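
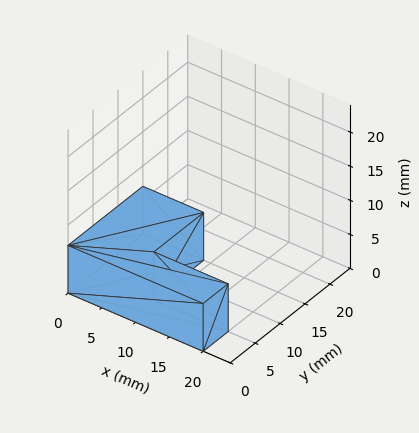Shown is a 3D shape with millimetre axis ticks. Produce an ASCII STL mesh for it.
Reading the render: the shape is an L-shaped prism: outer 20 × 15 mm, arm thicknesses ≈ 5 mm (horizontal) and 9 mm (vertical), extruded 7 mm in z (dimensions read to the nearest mm from the axis ticks). For the STL, each face is triangulated and given an outward normal.

solid part
  facet normal 0.0000 0.0000 -1.0000
    outer loop
      vertex 20.00 5.00 0.00
      vertex 20.00 0.00 0.00
      vertex 0.00 0.00 0.00
    endloop
  endfacet
  facet normal 0.0000 0.0000 -1.0000
    outer loop
      vertex 9.00 5.00 0.00
      vertex 20.00 5.00 0.00
      vertex 0.00 0.00 0.00
    endloop
  endfacet
  facet normal 0.0000 0.0000 -1.0000
    outer loop
      vertex 9.00 15.00 0.00
      vertex 9.00 5.00 0.00
      vertex 0.00 0.00 0.00
    endloop
  endfacet
  facet normal 0.0000 0.0000 -1.0000
    outer loop
      vertex 0.00 15.00 0.00
      vertex 9.00 15.00 0.00
      vertex 0.00 0.00 0.00
    endloop
  endfacet
  facet normal 0.0000 0.0000 1.0000
    outer loop
      vertex 0.00 0.00 7.00
      vertex 20.00 0.00 7.00
      vertex 20.00 5.00 7.00
    endloop
  endfacet
  facet normal 0.0000 0.0000 1.0000
    outer loop
      vertex 0.00 0.00 7.00
      vertex 20.00 5.00 7.00
      vertex 9.00 5.00 7.00
    endloop
  endfacet
  facet normal 0.0000 0.0000 1.0000
    outer loop
      vertex 0.00 0.00 7.00
      vertex 9.00 5.00 7.00
      vertex 9.00 15.00 7.00
    endloop
  endfacet
  facet normal 0.0000 0.0000 1.0000
    outer loop
      vertex 0.00 0.00 7.00
      vertex 9.00 15.00 7.00
      vertex 0.00 15.00 7.00
    endloop
  endfacet
  facet normal 0.0000 -1.0000 0.0000
    outer loop
      vertex 0.00 0.00 0.00
      vertex 20.00 0.00 0.00
      vertex 20.00 0.00 7.00
    endloop
  endfacet
  facet normal 0.0000 -1.0000 0.0000
    outer loop
      vertex 0.00 0.00 0.00
      vertex 20.00 0.00 7.00
      vertex 0.00 0.00 7.00
    endloop
  endfacet
  facet normal 1.0000 0.0000 0.0000
    outer loop
      vertex 20.00 0.00 0.00
      vertex 20.00 5.00 0.00
      vertex 20.00 5.00 7.00
    endloop
  endfacet
  facet normal 1.0000 0.0000 0.0000
    outer loop
      vertex 20.00 0.00 0.00
      vertex 20.00 5.00 7.00
      vertex 20.00 0.00 7.00
    endloop
  endfacet
  facet normal 0.0000 1.0000 0.0000
    outer loop
      vertex 20.00 5.00 0.00
      vertex 9.00 5.00 0.00
      vertex 9.00 5.00 7.00
    endloop
  endfacet
  facet normal 0.0000 1.0000 0.0000
    outer loop
      vertex 20.00 5.00 0.00
      vertex 9.00 5.00 7.00
      vertex 20.00 5.00 7.00
    endloop
  endfacet
  facet normal 1.0000 0.0000 0.0000
    outer loop
      vertex 9.00 5.00 0.00
      vertex 9.00 15.00 0.00
      vertex 9.00 15.00 7.00
    endloop
  endfacet
  facet normal 1.0000 0.0000 0.0000
    outer loop
      vertex 9.00 5.00 0.00
      vertex 9.00 15.00 7.00
      vertex 9.00 5.00 7.00
    endloop
  endfacet
  facet normal 0.0000 1.0000 0.0000
    outer loop
      vertex 9.00 15.00 0.00
      vertex 0.00 15.00 0.00
      vertex 0.00 15.00 7.00
    endloop
  endfacet
  facet normal 0.0000 1.0000 0.0000
    outer loop
      vertex 9.00 15.00 0.00
      vertex 0.00 15.00 7.00
      vertex 9.00 15.00 7.00
    endloop
  endfacet
  facet normal -1.0000 0.0000 0.0000
    outer loop
      vertex 0.00 15.00 0.00
      vertex 0.00 0.00 0.00
      vertex 0.00 0.00 7.00
    endloop
  endfacet
  facet normal -1.0000 0.0000 0.0000
    outer loop
      vertex 0.00 15.00 0.00
      vertex 0.00 0.00 7.00
      vertex 0.00 15.00 7.00
    endloop
  endfacet
endsolid part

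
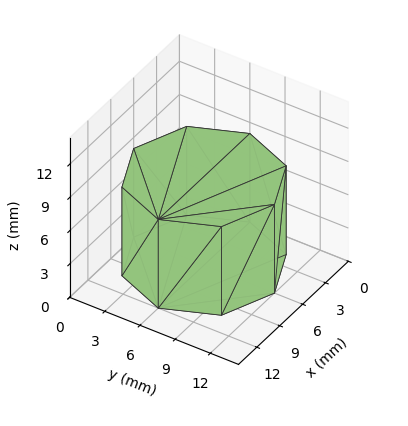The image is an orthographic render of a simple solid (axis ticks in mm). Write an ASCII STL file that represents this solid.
Reading the render: the shape is a regular 8-sided prism (a cylinder approximated with 8 flat sides), circumscribed radius ≈ 6 mm, height ≈ 8 mm (dimensions read to the nearest mm from the axis ticks). For the STL, each face is triangulated and given an outward normal.

solid part
  facet normal 0.0000 0.0000 -1.0000
    outer loop
      vertex 6.00 12.00 0.00
      vertex 10.24 10.24 0.00
      vertex 12.00 6.00 0.00
    endloop
  endfacet
  facet normal 0.0000 0.0000 -1.0000
    outer loop
      vertex 1.76 10.24 0.00
      vertex 6.00 12.00 0.00
      vertex 12.00 6.00 0.00
    endloop
  endfacet
  facet normal 0.0000 0.0000 -1.0000
    outer loop
      vertex 0.00 6.00 0.00
      vertex 1.76 10.24 0.00
      vertex 12.00 6.00 0.00
    endloop
  endfacet
  facet normal 0.0000 0.0000 -1.0000
    outer loop
      vertex 1.76 1.76 0.00
      vertex 0.00 6.00 0.00
      vertex 12.00 6.00 0.00
    endloop
  endfacet
  facet normal 0.0000 0.0000 -1.0000
    outer loop
      vertex 6.00 0.00 0.00
      vertex 1.76 1.76 0.00
      vertex 12.00 6.00 0.00
    endloop
  endfacet
  facet normal 0.0000 0.0000 -1.0000
    outer loop
      vertex 10.24 1.76 0.00
      vertex 6.00 0.00 0.00
      vertex 12.00 6.00 0.00
    endloop
  endfacet
  facet normal 0.0000 0.0000 1.0000
    outer loop
      vertex 12.00 6.00 8.00
      vertex 10.24 10.24 8.00
      vertex 6.00 12.00 8.00
    endloop
  endfacet
  facet normal 0.0000 0.0000 1.0000
    outer loop
      vertex 12.00 6.00 8.00
      vertex 6.00 12.00 8.00
      vertex 1.76 10.24 8.00
    endloop
  endfacet
  facet normal 0.0000 0.0000 1.0000
    outer loop
      vertex 12.00 6.00 8.00
      vertex 1.76 10.24 8.00
      vertex 0.00 6.00 8.00
    endloop
  endfacet
  facet normal 0.0000 0.0000 1.0000
    outer loop
      vertex 12.00 6.00 8.00
      vertex 0.00 6.00 8.00
      vertex 1.76 1.76 8.00
    endloop
  endfacet
  facet normal 0.0000 0.0000 1.0000
    outer loop
      vertex 12.00 6.00 8.00
      vertex 1.76 1.76 8.00
      vertex 6.00 0.00 8.00
    endloop
  endfacet
  facet normal 0.0000 0.0000 1.0000
    outer loop
      vertex 12.00 6.00 8.00
      vertex 6.00 0.00 8.00
      vertex 10.24 1.76 8.00
    endloop
  endfacet
  facet normal 0.9236 0.3834 0.0000
    outer loop
      vertex 12.00 6.00 0.00
      vertex 10.24 10.24 0.00
      vertex 10.24 10.24 8.00
    endloop
  endfacet
  facet normal 0.9236 0.3834 0.0000
    outer loop
      vertex 12.00 6.00 0.00
      vertex 10.24 10.24 8.00
      vertex 12.00 6.00 8.00
    endloop
  endfacet
  facet normal 0.3834 0.9236 0.0000
    outer loop
      vertex 10.24 10.24 0.00
      vertex 6.00 12.00 0.00
      vertex 6.00 12.00 8.00
    endloop
  endfacet
  facet normal 0.3834 0.9236 0.0000
    outer loop
      vertex 10.24 10.24 0.00
      vertex 6.00 12.00 8.00
      vertex 10.24 10.24 8.00
    endloop
  endfacet
  facet normal -0.3834 0.9236 0.0000
    outer loop
      vertex 6.00 12.00 0.00
      vertex 1.76 10.24 0.00
      vertex 1.76 10.24 8.00
    endloop
  endfacet
  facet normal -0.3834 0.9236 0.0000
    outer loop
      vertex 6.00 12.00 0.00
      vertex 1.76 10.24 8.00
      vertex 6.00 12.00 8.00
    endloop
  endfacet
  facet normal -0.9236 0.3834 0.0000
    outer loop
      vertex 1.76 10.24 0.00
      vertex 0.00 6.00 0.00
      vertex 0.00 6.00 8.00
    endloop
  endfacet
  facet normal -0.9236 0.3834 0.0000
    outer loop
      vertex 1.76 10.24 0.00
      vertex 0.00 6.00 8.00
      vertex 1.76 10.24 8.00
    endloop
  endfacet
  facet normal -0.9236 -0.3834 0.0000
    outer loop
      vertex 0.00 6.00 0.00
      vertex 1.76 1.76 0.00
      vertex 1.76 1.76 8.00
    endloop
  endfacet
  facet normal -0.9236 -0.3834 0.0000
    outer loop
      vertex 0.00 6.00 0.00
      vertex 1.76 1.76 8.00
      vertex 0.00 6.00 8.00
    endloop
  endfacet
  facet normal -0.3834 -0.9236 0.0000
    outer loop
      vertex 1.76 1.76 0.00
      vertex 6.00 0.00 0.00
      vertex 6.00 0.00 8.00
    endloop
  endfacet
  facet normal -0.3834 -0.9236 0.0000
    outer loop
      vertex 1.76 1.76 0.00
      vertex 6.00 0.00 8.00
      vertex 1.76 1.76 8.00
    endloop
  endfacet
  facet normal 0.3834 -0.9236 0.0000
    outer loop
      vertex 6.00 0.00 0.00
      vertex 10.24 1.76 0.00
      vertex 10.24 1.76 8.00
    endloop
  endfacet
  facet normal 0.3834 -0.9236 0.0000
    outer loop
      vertex 6.00 0.00 0.00
      vertex 10.24 1.76 8.00
      vertex 6.00 0.00 8.00
    endloop
  endfacet
  facet normal 0.9236 -0.3834 0.0000
    outer loop
      vertex 10.24 1.76 0.00
      vertex 12.00 6.00 0.00
      vertex 12.00 6.00 8.00
    endloop
  endfacet
  facet normal 0.9236 -0.3834 0.0000
    outer loop
      vertex 10.24 1.76 0.00
      vertex 12.00 6.00 8.00
      vertex 10.24 1.76 8.00
    endloop
  endfacet
endsolid part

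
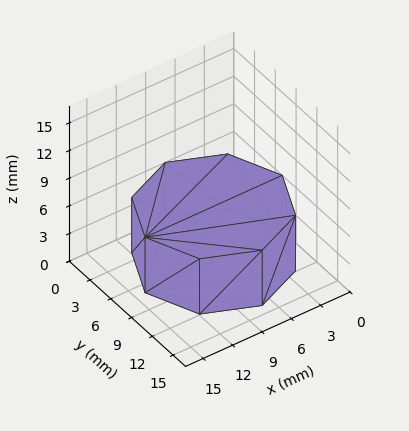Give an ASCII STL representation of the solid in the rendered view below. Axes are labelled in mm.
Reading the render: the shape is a regular 8-sided prism (a cylinder approximated with 8 flat sides), circumscribed radius ≈ 7 mm, height ≈ 6 mm (dimensions read to the nearest mm from the axis ticks). For the STL, each face is triangulated and given an outward normal.

solid part
  facet normal 0.0000 0.0000 -1.0000
    outer loop
      vertex 7.0 14.0 0.0
      vertex 11.9 11.9 0.0
      vertex 14.0 7.0 0.0
    endloop
  endfacet
  facet normal 0.0000 0.0000 -1.0000
    outer loop
      vertex 2.1 11.9 0.0
      vertex 7.0 14.0 0.0
      vertex 14.0 7.0 0.0
    endloop
  endfacet
  facet normal 0.0000 0.0000 -1.0000
    outer loop
      vertex 0.0 7.0 0.0
      vertex 2.1 11.9 0.0
      vertex 14.0 7.0 0.0
    endloop
  endfacet
  facet normal 0.0000 0.0000 -1.0000
    outer loop
      vertex 2.1 2.1 0.0
      vertex 0.0 7.0 0.0
      vertex 14.0 7.0 0.0
    endloop
  endfacet
  facet normal 0.0000 0.0000 -1.0000
    outer loop
      vertex 7.0 0.0 0.0
      vertex 2.1 2.1 0.0
      vertex 14.0 7.0 0.0
    endloop
  endfacet
  facet normal 0.0000 0.0000 -1.0000
    outer loop
      vertex 11.9 2.1 0.0
      vertex 7.0 0.0 0.0
      vertex 14.0 7.0 0.0
    endloop
  endfacet
  facet normal 0.0000 0.0000 1.0000
    outer loop
      vertex 14.0 7.0 6.0
      vertex 11.9 11.9 6.0
      vertex 7.0 14.0 6.0
    endloop
  endfacet
  facet normal 0.0000 0.0000 1.0000
    outer loop
      vertex 14.0 7.0 6.0
      vertex 7.0 14.0 6.0
      vertex 2.1 11.9 6.0
    endloop
  endfacet
  facet normal 0.0000 0.0000 1.0000
    outer loop
      vertex 14.0 7.0 6.0
      vertex 2.1 11.9 6.0
      vertex 0.0 7.0 6.0
    endloop
  endfacet
  facet normal 0.0000 0.0000 1.0000
    outer loop
      vertex 14.0 7.0 6.0
      vertex 0.0 7.0 6.0
      vertex 2.1 2.1 6.0
    endloop
  endfacet
  facet normal 0.0000 0.0000 1.0000
    outer loop
      vertex 14.0 7.0 6.0
      vertex 2.1 2.1 6.0
      vertex 7.0 0.0 6.0
    endloop
  endfacet
  facet normal 0.0000 0.0000 1.0000
    outer loop
      vertex 14.0 7.0 6.0
      vertex 7.0 0.0 6.0
      vertex 11.9 2.1 6.0
    endloop
  endfacet
  facet normal 0.9191 0.3939 0.0000
    outer loop
      vertex 14.0 7.0 0.0
      vertex 11.9 11.9 0.0
      vertex 11.9 11.9 6.0
    endloop
  endfacet
  facet normal 0.9191 0.3939 0.0000
    outer loop
      vertex 14.0 7.0 0.0
      vertex 11.9 11.9 6.0
      vertex 14.0 7.0 6.0
    endloop
  endfacet
  facet normal 0.3939 0.9191 0.0000
    outer loop
      vertex 11.9 11.9 0.0
      vertex 7.0 14.0 0.0
      vertex 7.0 14.0 6.0
    endloop
  endfacet
  facet normal 0.3939 0.9191 0.0000
    outer loop
      vertex 11.9 11.9 0.0
      vertex 7.0 14.0 6.0
      vertex 11.9 11.9 6.0
    endloop
  endfacet
  facet normal -0.3939 0.9191 0.0000
    outer loop
      vertex 7.0 14.0 0.0
      vertex 2.1 11.9 0.0
      vertex 2.1 11.9 6.0
    endloop
  endfacet
  facet normal -0.3939 0.9191 0.0000
    outer loop
      vertex 7.0 14.0 0.0
      vertex 2.1 11.9 6.0
      vertex 7.0 14.0 6.0
    endloop
  endfacet
  facet normal -0.9191 0.3939 0.0000
    outer loop
      vertex 2.1 11.9 0.0
      vertex 0.0 7.0 0.0
      vertex 0.0 7.0 6.0
    endloop
  endfacet
  facet normal -0.9191 0.3939 0.0000
    outer loop
      vertex 2.1 11.9 0.0
      vertex 0.0 7.0 6.0
      vertex 2.1 11.9 6.0
    endloop
  endfacet
  facet normal -0.9191 -0.3939 0.0000
    outer loop
      vertex 0.0 7.0 0.0
      vertex 2.1 2.1 0.0
      vertex 2.1 2.1 6.0
    endloop
  endfacet
  facet normal -0.9191 -0.3939 0.0000
    outer loop
      vertex 0.0 7.0 0.0
      vertex 2.1 2.1 6.0
      vertex 0.0 7.0 6.0
    endloop
  endfacet
  facet normal -0.3939 -0.9191 0.0000
    outer loop
      vertex 2.1 2.1 0.0
      vertex 7.0 0.0 0.0
      vertex 7.0 0.0 6.0
    endloop
  endfacet
  facet normal -0.3939 -0.9191 0.0000
    outer loop
      vertex 2.1 2.1 0.0
      vertex 7.0 0.0 6.0
      vertex 2.1 2.1 6.0
    endloop
  endfacet
  facet normal 0.3939 -0.9191 0.0000
    outer loop
      vertex 7.0 0.0 0.0
      vertex 11.9 2.1 0.0
      vertex 11.9 2.1 6.0
    endloop
  endfacet
  facet normal 0.3939 -0.9191 0.0000
    outer loop
      vertex 7.0 0.0 0.0
      vertex 11.9 2.1 6.0
      vertex 7.0 0.0 6.0
    endloop
  endfacet
  facet normal 0.9191 -0.3939 0.0000
    outer loop
      vertex 11.9 2.1 0.0
      vertex 14.0 7.0 0.0
      vertex 14.0 7.0 6.0
    endloop
  endfacet
  facet normal 0.9191 -0.3939 0.0000
    outer loop
      vertex 11.9 2.1 0.0
      vertex 14.0 7.0 6.0
      vertex 11.9 2.1 6.0
    endloop
  endfacet
endsolid part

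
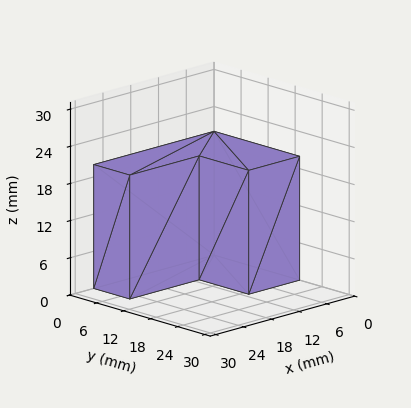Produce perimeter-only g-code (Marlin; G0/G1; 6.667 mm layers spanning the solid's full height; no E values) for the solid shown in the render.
Reading the render: the shape is an L-shaped prism: outer 26 × 19 mm, arm thicknesses ≈ 8 mm (horizontal) and 11 mm (vertical), extruded 20 mm in z (dimensions read to the nearest mm from the axis ticks). For the g-code, the solid's height is divided into equal slices at the stated Δz and each level perimeter traced with G1 moves after a G0 lift.

; perimeter-only toolpath
G21 ; units = mm
G90 ; absolute positioning
G28 ; home
; layer 1
G0 Z6.667
G0 X0.000 Y0.000
G1 X26.000 Y0.000
G1 X26.000 Y8.000
G1 X11.000 Y8.000
G1 X11.000 Y19.000
G1 X0.000 Y19.000
G1 X0.000 Y0.000
; layer 2
G0 Z13.333
G0 X0.000 Y0.000
G1 X26.000 Y0.000
G1 X26.000 Y8.000
G1 X11.000 Y8.000
G1 X11.000 Y19.000
G1 X0.000 Y19.000
G1 X0.000 Y0.000
; layer 3
G0 Z20.000
G0 X0.000 Y0.000
G1 X26.000 Y0.000
G1 X26.000 Y8.000
G1 X11.000 Y8.000
G1 X11.000 Y19.000
G1 X0.000 Y19.000
G1 X0.000 Y0.000
M2 ; end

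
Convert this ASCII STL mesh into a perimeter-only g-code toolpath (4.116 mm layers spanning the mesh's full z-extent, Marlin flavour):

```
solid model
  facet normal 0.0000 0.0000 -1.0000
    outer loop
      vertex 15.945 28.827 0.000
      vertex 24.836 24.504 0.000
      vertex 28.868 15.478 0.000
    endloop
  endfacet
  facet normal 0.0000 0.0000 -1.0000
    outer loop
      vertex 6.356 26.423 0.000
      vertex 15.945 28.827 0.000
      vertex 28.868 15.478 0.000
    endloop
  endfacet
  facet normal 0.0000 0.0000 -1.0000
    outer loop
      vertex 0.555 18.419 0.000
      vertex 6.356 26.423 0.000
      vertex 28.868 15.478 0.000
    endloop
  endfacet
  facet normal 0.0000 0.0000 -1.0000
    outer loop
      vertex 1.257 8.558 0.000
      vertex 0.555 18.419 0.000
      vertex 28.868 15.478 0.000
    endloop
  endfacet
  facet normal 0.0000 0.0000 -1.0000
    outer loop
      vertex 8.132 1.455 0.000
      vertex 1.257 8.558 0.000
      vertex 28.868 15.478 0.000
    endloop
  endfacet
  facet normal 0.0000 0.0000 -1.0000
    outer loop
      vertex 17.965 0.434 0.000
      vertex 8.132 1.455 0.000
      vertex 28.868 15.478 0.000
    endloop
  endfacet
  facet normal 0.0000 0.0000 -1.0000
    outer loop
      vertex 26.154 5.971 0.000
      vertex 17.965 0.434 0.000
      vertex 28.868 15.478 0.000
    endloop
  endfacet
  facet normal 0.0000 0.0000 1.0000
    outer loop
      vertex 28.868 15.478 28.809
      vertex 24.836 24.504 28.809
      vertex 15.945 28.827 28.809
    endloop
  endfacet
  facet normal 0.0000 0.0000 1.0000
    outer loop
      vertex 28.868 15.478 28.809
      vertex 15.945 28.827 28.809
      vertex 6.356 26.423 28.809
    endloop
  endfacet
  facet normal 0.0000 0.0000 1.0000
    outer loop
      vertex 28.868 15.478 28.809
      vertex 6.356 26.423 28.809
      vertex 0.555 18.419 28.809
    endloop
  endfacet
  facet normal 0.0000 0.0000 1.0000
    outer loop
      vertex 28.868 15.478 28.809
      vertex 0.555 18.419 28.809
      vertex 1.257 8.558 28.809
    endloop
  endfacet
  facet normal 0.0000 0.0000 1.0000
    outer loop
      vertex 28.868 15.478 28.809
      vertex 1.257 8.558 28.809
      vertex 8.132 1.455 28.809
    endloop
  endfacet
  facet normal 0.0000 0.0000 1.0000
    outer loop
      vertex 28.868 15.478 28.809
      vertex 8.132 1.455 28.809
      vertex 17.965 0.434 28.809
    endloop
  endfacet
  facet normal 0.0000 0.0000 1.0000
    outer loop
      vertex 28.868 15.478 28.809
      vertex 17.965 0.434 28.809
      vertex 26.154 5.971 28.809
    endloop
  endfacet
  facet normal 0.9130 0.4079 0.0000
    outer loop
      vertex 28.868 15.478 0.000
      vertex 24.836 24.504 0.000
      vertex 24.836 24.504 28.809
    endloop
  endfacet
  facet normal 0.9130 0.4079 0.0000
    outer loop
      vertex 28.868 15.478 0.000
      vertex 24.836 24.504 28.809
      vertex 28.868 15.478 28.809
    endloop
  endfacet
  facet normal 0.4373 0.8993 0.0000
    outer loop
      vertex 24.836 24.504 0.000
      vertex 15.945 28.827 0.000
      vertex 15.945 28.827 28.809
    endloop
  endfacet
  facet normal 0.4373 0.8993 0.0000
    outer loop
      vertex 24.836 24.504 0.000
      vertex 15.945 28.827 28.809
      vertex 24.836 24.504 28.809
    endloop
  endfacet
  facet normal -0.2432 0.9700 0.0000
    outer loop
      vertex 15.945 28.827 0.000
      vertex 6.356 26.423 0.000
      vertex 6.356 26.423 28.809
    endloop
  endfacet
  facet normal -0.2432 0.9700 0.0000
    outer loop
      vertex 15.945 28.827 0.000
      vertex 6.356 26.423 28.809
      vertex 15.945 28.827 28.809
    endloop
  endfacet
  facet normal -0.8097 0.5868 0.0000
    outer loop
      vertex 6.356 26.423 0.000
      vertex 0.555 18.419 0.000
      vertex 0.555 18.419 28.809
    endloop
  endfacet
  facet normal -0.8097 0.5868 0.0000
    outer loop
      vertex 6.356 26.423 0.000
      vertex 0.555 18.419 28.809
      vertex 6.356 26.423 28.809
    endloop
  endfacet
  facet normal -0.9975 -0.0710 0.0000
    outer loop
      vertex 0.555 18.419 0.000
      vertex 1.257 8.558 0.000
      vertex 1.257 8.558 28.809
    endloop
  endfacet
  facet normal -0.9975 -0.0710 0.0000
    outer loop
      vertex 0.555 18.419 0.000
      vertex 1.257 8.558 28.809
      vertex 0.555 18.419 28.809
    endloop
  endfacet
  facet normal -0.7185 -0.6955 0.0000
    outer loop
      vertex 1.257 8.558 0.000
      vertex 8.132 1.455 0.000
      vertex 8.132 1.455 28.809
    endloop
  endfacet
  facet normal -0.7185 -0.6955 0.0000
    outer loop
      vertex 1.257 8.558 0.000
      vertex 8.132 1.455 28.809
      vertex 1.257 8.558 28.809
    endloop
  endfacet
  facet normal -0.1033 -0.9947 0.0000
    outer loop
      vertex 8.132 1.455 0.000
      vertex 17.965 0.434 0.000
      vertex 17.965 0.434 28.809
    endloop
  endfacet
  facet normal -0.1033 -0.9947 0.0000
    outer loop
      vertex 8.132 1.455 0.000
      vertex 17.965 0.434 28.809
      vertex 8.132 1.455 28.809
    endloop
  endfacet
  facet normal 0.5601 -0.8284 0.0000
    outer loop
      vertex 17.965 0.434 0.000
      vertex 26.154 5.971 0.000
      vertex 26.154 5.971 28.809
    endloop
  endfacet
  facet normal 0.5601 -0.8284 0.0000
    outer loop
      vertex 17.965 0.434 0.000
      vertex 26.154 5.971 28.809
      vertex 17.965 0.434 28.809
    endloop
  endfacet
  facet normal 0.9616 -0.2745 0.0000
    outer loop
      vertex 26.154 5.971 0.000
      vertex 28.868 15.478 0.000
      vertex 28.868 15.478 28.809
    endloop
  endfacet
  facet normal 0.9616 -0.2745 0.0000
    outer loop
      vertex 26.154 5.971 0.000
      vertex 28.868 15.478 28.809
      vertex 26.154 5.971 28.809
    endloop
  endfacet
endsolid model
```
; perimeter-only toolpath
G21 ; units = mm
G90 ; absolute positioning
G28 ; home
; layer 1
G0 Z4.116
G0 X28.868 Y15.478
G1 X24.836 Y24.504
G1 X15.945 Y28.827
G1 X6.356 Y26.423
G1 X0.555 Y18.419
G1 X1.257 Y8.558
G1 X8.132 Y1.455
G1 X17.965 Y0.434
G1 X26.154 Y5.971
G1 X28.868 Y15.478
; layer 2
G0 Z8.231
G0 X28.868 Y15.478
G1 X24.836 Y24.504
G1 X15.945 Y28.827
G1 X6.356 Y26.423
G1 X0.555 Y18.419
G1 X1.257 Y8.558
G1 X8.132 Y1.455
G1 X17.965 Y0.434
G1 X26.154 Y5.971
G1 X28.868 Y15.478
; layer 3
G0 Z12.347
G0 X28.868 Y15.478
G1 X24.836 Y24.504
G1 X15.945 Y28.827
G1 X6.356 Y26.423
G1 X0.555 Y18.419
G1 X1.257 Y8.558
G1 X8.132 Y1.455
G1 X17.965 Y0.434
G1 X26.154 Y5.971
G1 X28.868 Y15.478
; layer 4
G0 Z16.462
G0 X28.868 Y15.478
G1 X24.836 Y24.504
G1 X15.945 Y28.827
G1 X6.356 Y26.423
G1 X0.555 Y18.419
G1 X1.257 Y8.558
G1 X8.132 Y1.455
G1 X17.965 Y0.434
G1 X26.154 Y5.971
G1 X28.868 Y15.478
; layer 5
G0 Z20.578
G0 X28.868 Y15.478
G1 X24.836 Y24.504
G1 X15.945 Y28.827
G1 X6.356 Y26.423
G1 X0.555 Y18.419
G1 X1.257 Y8.558
G1 X8.132 Y1.455
G1 X17.965 Y0.434
G1 X26.154 Y5.971
G1 X28.868 Y15.478
; layer 6
G0 Z24.693
G0 X28.868 Y15.478
G1 X24.836 Y24.504
G1 X15.945 Y28.827
G1 X6.356 Y26.423
G1 X0.555 Y18.419
G1 X1.257 Y8.558
G1 X8.132 Y1.455
G1 X17.965 Y0.434
G1 X26.154 Y5.971
G1 X28.868 Y15.478
; layer 7
G0 Z28.809
G0 X28.868 Y15.478
G1 X24.836 Y24.504
G1 X15.945 Y28.827
G1 X6.356 Y26.423
G1 X0.555 Y18.419
G1 X1.257 Y8.558
G1 X8.132 Y1.455
G1 X17.965 Y0.434
G1 X26.154 Y5.971
G1 X28.868 Y15.478
M2 ; end

The solid is a regular 9-sided prism (a cylinder approximated with 9 flat sides), circumscribed radius ≈ 14.5 mm, height ≈ 28.8 mm. Slicing at Δz = 4.116 mm — 7 equal slices spanning the solid's height, so layer i sits at z = i·h/7 — gives 7 non-empty perimeters. Each is a 9-segment closed polygon; G0 lifts to the layer z and rapids to the start vertex, then G1 traces the edges.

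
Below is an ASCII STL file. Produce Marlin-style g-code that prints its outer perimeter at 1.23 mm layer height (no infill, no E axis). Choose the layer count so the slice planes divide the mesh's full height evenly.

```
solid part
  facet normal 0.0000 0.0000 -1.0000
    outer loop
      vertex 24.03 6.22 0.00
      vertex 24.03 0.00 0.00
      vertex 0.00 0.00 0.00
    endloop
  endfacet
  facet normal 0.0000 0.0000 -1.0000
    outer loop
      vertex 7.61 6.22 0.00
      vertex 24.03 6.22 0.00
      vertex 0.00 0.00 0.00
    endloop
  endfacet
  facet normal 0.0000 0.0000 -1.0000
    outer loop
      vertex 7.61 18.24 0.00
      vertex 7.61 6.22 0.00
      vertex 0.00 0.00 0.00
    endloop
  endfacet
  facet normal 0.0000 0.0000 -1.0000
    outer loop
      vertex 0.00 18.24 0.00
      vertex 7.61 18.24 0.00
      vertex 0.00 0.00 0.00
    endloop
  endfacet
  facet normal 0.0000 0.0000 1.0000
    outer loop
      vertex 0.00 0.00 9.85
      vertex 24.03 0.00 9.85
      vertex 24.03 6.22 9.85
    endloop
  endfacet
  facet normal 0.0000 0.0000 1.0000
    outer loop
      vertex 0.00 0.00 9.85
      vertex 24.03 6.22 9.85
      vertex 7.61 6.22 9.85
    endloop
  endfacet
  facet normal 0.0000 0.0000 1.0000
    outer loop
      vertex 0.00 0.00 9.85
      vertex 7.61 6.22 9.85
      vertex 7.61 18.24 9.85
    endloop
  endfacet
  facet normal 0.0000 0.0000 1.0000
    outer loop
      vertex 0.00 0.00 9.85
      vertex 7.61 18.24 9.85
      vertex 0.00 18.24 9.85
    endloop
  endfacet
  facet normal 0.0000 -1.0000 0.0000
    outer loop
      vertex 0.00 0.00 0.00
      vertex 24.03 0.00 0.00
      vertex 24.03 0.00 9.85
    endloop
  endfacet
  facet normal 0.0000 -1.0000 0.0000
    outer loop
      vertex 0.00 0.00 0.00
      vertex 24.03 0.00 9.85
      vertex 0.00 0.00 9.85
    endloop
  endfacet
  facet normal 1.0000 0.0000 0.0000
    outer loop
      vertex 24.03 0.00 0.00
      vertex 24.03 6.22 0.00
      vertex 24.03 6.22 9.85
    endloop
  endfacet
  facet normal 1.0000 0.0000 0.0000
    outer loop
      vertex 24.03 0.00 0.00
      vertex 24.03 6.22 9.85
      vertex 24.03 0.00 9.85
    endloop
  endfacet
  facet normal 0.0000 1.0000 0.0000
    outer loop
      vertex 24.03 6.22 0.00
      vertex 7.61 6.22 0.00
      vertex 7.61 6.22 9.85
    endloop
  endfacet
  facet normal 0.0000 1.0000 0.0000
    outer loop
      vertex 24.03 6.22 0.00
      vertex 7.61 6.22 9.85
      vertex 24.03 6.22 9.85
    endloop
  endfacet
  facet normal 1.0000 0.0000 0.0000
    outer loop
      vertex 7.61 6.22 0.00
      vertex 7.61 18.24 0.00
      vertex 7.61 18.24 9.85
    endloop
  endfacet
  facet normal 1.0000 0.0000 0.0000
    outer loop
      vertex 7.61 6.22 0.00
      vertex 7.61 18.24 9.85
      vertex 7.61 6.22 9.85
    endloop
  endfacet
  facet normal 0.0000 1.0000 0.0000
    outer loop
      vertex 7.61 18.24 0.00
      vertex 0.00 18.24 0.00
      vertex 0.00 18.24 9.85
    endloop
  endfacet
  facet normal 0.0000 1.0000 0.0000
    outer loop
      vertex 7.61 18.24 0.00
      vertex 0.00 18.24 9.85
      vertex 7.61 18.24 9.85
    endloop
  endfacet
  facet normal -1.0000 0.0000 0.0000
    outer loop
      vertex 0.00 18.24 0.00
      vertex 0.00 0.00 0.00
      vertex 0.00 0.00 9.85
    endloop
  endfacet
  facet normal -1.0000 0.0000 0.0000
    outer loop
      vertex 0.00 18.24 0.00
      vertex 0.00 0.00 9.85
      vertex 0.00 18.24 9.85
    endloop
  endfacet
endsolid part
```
; perimeter-only toolpath
G21 ; units = mm
G90 ; absolute positioning
G28 ; home
; layer 1
G0 Z1.23
G0 X0.00 Y0.00
G1 X24.03 Y0.00
G1 X24.03 Y6.22
G1 X7.61 Y6.22
G1 X7.61 Y18.24
G1 X0.00 Y18.24
G1 X0.00 Y0.00
; layer 2
G0 Z2.46
G0 X0.00 Y0.00
G1 X24.03 Y0.00
G1 X24.03 Y6.22
G1 X7.61 Y6.22
G1 X7.61 Y18.24
G1 X0.00 Y18.24
G1 X0.00 Y0.00
; layer 3
G0 Z3.69
G0 X0.00 Y0.00
G1 X24.03 Y0.00
G1 X24.03 Y6.22
G1 X7.61 Y6.22
G1 X7.61 Y18.24
G1 X0.00 Y18.24
G1 X0.00 Y0.00
; layer 4
G0 Z4.92
G0 X0.00 Y0.00
G1 X24.03 Y0.00
G1 X24.03 Y6.22
G1 X7.61 Y6.22
G1 X7.61 Y18.24
G1 X0.00 Y18.24
G1 X0.00 Y0.00
; layer 5
G0 Z6.16
G0 X0.00 Y0.00
G1 X24.03 Y0.00
G1 X24.03 Y6.22
G1 X7.61 Y6.22
G1 X7.61 Y18.24
G1 X0.00 Y18.24
G1 X0.00 Y0.00
; layer 6
G0 Z7.39
G0 X0.00 Y0.00
G1 X24.03 Y0.00
G1 X24.03 Y6.22
G1 X7.61 Y6.22
G1 X7.61 Y18.24
G1 X0.00 Y18.24
G1 X0.00 Y0.00
; layer 7
G0 Z8.62
G0 X0.00 Y0.00
G1 X24.03 Y0.00
G1 X24.03 Y6.22
G1 X7.61 Y6.22
G1 X7.61 Y18.24
G1 X0.00 Y18.24
G1 X0.00 Y0.00
; layer 8
G0 Z9.85
G0 X0.00 Y0.00
G1 X24.03 Y0.00
G1 X24.03 Y6.22
G1 X7.61 Y6.22
G1 X7.61 Y18.24
G1 X0.00 Y18.24
G1 X0.00 Y0.00
M2 ; end

The solid is an L-shaped prism: outer 24 × 18.2 mm, arm thicknesses ≈ 6.22 mm (horizontal) and 7.61 mm (vertical), extruded 9.85 mm in z. Slicing at Δz = 1.23 mm — 8 equal slices spanning the solid's height, so layer i sits at z = i·h/8 — gives 8 non-empty perimeters. Each is a 6-segment closed polygon; G0 lifts to the layer z and rapids to the start vertex, then G1 traces the edges.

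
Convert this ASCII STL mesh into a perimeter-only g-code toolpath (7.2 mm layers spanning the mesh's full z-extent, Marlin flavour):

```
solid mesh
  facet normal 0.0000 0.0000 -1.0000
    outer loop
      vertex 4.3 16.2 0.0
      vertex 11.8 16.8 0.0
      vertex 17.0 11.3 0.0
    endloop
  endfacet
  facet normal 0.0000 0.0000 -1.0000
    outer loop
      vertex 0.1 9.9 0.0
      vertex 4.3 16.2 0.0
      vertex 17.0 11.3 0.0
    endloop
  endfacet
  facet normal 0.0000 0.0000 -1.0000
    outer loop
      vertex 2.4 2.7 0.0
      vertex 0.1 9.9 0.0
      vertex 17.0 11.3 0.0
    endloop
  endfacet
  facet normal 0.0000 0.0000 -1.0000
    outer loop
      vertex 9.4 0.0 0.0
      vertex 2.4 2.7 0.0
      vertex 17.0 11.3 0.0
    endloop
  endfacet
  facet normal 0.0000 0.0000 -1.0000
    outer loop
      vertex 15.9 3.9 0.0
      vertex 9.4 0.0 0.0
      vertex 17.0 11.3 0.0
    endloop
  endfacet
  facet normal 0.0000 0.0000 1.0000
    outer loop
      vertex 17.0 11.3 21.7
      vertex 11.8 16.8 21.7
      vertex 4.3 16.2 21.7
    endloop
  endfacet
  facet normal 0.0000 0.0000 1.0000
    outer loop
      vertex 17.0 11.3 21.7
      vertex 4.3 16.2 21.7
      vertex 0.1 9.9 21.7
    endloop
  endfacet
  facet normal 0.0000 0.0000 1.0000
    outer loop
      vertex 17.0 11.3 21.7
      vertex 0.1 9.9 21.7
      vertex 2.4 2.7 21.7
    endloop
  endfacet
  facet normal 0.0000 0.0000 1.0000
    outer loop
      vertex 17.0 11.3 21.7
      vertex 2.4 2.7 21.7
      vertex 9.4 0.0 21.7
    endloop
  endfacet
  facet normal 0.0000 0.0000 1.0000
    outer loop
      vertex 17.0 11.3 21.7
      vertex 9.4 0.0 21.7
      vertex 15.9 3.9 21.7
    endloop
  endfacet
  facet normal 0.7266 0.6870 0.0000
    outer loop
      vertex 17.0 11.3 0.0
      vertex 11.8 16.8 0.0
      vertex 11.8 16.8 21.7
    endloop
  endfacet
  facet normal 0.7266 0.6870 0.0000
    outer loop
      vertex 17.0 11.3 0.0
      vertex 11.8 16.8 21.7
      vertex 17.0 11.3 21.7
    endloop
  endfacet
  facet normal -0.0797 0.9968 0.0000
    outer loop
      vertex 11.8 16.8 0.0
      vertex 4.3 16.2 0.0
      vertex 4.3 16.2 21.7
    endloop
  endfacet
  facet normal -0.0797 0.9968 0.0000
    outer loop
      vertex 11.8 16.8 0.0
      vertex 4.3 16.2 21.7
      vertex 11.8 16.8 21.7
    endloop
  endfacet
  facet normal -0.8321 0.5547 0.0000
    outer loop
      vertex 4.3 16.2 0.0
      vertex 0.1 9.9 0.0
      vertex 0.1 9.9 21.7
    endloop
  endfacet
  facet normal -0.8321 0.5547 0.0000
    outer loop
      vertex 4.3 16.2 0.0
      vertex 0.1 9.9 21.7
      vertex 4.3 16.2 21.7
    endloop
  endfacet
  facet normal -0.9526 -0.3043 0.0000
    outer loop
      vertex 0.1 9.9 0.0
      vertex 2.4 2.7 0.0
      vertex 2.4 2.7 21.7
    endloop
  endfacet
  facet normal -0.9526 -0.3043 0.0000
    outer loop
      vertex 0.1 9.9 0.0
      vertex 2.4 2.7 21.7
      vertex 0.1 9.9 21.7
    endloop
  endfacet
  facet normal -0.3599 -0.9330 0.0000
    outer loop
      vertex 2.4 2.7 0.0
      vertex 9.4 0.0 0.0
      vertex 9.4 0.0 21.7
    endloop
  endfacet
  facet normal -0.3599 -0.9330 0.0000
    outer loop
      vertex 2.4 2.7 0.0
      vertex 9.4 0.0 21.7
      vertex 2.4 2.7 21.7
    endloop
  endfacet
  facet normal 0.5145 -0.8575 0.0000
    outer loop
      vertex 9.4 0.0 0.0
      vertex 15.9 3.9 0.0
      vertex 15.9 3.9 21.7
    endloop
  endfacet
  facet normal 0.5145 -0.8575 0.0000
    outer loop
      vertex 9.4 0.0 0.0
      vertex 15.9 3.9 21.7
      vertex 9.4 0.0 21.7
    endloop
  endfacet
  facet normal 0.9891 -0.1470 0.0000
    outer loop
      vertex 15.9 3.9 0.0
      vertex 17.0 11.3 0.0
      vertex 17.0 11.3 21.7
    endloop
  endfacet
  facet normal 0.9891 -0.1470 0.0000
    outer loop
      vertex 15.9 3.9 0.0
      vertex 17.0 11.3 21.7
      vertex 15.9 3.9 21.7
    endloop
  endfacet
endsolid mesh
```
; perimeter-only toolpath
G21 ; units = mm
G90 ; absolute positioning
G28 ; home
; layer 1
G0 Z7.2
G0 X17.0 Y11.3
G1 X11.8 Y16.8
G1 X4.3 Y16.2
G1 X0.1 Y9.9
G1 X2.4 Y2.7
G1 X9.4 Y0.0
G1 X15.9 Y3.9
G1 X17.0 Y11.3
; layer 2
G0 Z14.5
G0 X17.0 Y11.3
G1 X11.8 Y16.8
G1 X4.3 Y16.2
G1 X0.1 Y9.9
G1 X2.4 Y2.7
G1 X9.4 Y0.0
G1 X15.9 Y3.9
G1 X17.0 Y11.3
; layer 3
G0 Z21.7
G0 X17.0 Y11.3
G1 X11.8 Y16.8
G1 X4.3 Y16.2
G1 X0.1 Y9.9
G1 X2.4 Y2.7
G1 X9.4 Y0.0
G1 X15.9 Y3.9
G1 X17.0 Y11.3
M2 ; end

The solid is a regular 7-sided prism (a cylinder approximated with 7 flat sides), circumscribed radius ≈ 8.7 mm, height ≈ 21.7 mm. Slicing at Δz = 7.2 mm — 3 equal slices spanning the solid's height, so layer i sits at z = i·h/3 — gives 3 non-empty perimeters. Each is a 7-segment closed polygon; G0 lifts to the layer z and rapids to the start vertex, then G1 traces the edges.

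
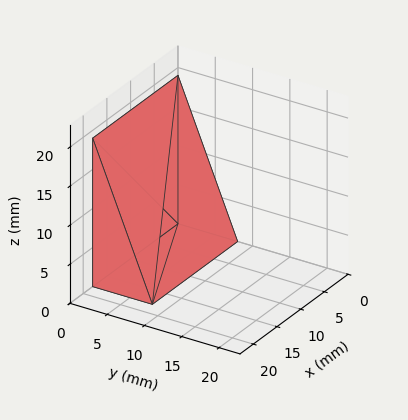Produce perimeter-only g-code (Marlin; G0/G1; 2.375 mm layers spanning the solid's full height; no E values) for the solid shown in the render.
Reading the render: the shape is a wedge (ramp): 18 × 8 mm base, rising to 19 mm along the y=0 edge and sloping linearly to z=0 at y=8 (dimensions read to the nearest mm from the axis ticks). For the g-code, the solid's height is divided into equal slices at the stated Δz and each level perimeter traced with G1 moves after a G0 lift.

; perimeter-only toolpath
G21 ; units = mm
G90 ; absolute positioning
G28 ; home
; layer 1
G0 Z2.375
G0 X0.000 Y0.000
G1 X18.000 Y0.000
G1 X18.000 Y7.000
G1 X0.000 Y7.000
G1 X0.000 Y0.000
; layer 2
G0 Z4.750
G0 X0.000 Y0.000
G1 X18.000 Y0.000
G1 X18.000 Y6.000
G1 X0.000 Y6.000
G1 X0.000 Y0.000
; layer 3
G0 Z7.125
G0 X0.000 Y0.000
G1 X18.000 Y0.000
G1 X18.000 Y5.000
G1 X0.000 Y5.000
G1 X0.000 Y0.000
; layer 4
G0 Z9.500
G0 X0.000 Y0.000
G1 X18.000 Y0.000
G1 X18.000 Y4.000
G1 X0.000 Y4.000
G1 X0.000 Y0.000
; layer 5
G0 Z11.875
G0 X0.000 Y0.000
G1 X18.000 Y0.000
G1 X18.000 Y3.000
G1 X0.000 Y3.000
G1 X0.000 Y0.000
; layer 6
G0 Z14.250
G0 X0.000 Y0.000
G1 X18.000 Y0.000
G1 X18.000 Y2.000
G1 X0.000 Y2.000
G1 X0.000 Y0.000
; layer 7
G0 Z16.625
G0 X0.000 Y0.000
G1 X18.000 Y0.000
G1 X18.000 Y1.000
G1 X0.000 Y1.000
G1 X0.000 Y0.000
M2 ; end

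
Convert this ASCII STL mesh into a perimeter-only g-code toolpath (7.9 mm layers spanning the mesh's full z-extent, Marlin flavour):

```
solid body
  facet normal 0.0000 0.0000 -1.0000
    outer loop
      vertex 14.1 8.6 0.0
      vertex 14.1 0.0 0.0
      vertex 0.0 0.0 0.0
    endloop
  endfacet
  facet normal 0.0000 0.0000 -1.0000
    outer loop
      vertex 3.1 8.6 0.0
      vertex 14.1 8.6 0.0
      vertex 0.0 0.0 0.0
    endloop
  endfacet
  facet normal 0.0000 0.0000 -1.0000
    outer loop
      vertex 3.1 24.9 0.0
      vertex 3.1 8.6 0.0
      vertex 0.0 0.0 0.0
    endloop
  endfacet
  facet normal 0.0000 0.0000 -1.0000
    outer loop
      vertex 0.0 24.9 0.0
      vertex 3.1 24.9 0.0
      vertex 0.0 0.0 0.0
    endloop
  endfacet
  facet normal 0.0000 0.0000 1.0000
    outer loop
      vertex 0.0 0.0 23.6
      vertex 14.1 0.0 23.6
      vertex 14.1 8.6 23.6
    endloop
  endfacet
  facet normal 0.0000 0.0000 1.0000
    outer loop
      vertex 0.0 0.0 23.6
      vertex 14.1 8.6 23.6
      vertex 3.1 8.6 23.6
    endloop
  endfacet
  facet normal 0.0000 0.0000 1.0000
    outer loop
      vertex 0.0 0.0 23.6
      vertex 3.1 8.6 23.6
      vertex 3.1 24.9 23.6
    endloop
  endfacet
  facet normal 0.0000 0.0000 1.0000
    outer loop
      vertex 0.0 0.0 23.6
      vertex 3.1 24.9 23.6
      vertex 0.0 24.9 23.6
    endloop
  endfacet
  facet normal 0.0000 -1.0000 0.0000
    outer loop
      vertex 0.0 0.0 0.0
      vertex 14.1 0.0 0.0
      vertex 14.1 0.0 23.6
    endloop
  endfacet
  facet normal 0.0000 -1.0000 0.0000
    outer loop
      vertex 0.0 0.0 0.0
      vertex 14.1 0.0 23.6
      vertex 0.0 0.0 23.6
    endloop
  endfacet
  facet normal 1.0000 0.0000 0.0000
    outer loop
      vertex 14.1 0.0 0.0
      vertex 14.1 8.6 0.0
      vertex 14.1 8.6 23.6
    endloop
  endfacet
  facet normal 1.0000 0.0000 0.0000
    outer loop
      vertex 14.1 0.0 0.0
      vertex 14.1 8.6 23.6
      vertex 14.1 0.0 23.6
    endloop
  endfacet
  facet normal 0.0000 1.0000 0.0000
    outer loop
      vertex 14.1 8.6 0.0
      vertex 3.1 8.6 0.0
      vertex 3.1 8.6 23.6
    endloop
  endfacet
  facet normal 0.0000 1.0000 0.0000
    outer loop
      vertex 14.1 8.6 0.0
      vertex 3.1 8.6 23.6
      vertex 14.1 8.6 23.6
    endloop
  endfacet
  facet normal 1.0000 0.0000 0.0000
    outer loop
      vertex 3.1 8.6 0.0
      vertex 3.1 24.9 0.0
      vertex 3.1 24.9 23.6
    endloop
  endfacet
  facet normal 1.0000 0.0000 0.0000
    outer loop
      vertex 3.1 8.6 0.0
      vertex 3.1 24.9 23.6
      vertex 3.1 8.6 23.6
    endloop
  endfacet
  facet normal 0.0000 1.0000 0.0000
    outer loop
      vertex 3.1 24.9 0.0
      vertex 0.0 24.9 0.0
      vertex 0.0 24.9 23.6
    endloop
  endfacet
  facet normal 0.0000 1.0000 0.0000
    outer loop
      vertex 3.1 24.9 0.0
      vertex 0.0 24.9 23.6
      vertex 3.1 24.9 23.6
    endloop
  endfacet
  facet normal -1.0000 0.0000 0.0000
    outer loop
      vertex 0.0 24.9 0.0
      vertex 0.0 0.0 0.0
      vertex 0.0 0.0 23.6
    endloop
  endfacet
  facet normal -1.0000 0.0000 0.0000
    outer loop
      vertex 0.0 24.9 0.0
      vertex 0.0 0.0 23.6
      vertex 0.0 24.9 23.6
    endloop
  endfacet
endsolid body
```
; perimeter-only toolpath
G21 ; units = mm
G90 ; absolute positioning
G28 ; home
; layer 1
G0 Z7.9
G0 X0.0 Y0.0
G1 X14.1 Y0.0
G1 X14.1 Y8.6
G1 X3.1 Y8.6
G1 X3.1 Y24.9
G1 X0.0 Y24.9
G1 X0.0 Y0.0
; layer 2
G0 Z15.7
G0 X0.0 Y0.0
G1 X14.1 Y0.0
G1 X14.1 Y8.6
G1 X3.1 Y8.6
G1 X3.1 Y24.9
G1 X0.0 Y24.9
G1 X0.0 Y0.0
; layer 3
G0 Z23.6
G0 X0.0 Y0.0
G1 X14.1 Y0.0
G1 X14.1 Y8.6
G1 X3.1 Y8.6
G1 X3.1 Y24.9
G1 X0.0 Y24.9
G1 X0.0 Y0.0
M2 ; end

The solid is an L-shaped prism: outer 14.1 × 24.9 mm, arm thicknesses ≈ 8.6 mm (horizontal) and 3.1 mm (vertical), extruded 23.6 mm in z. Slicing at Δz = 7.9 mm — 3 equal slices spanning the solid's height, so layer i sits at z = i·h/3 — gives 3 non-empty perimeters. Each is a 6-segment closed polygon; G0 lifts to the layer z and rapids to the start vertex, then G1 traces the edges.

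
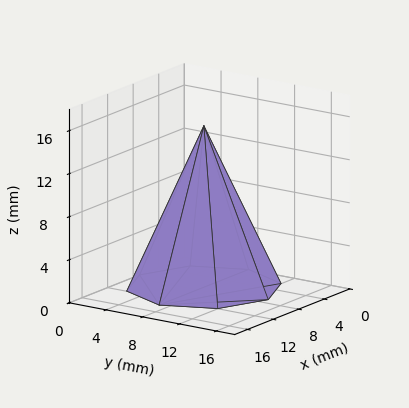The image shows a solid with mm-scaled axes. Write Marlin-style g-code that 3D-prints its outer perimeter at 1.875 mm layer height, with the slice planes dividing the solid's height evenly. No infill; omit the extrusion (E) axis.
Reading the render: the shape is a regular 8-sided pyramid, base circumscribed radius ≈ 7 mm, apex at z ≈ 15 mm (dimensions read to the nearest mm from the axis ticks). For the g-code, the solid's height is divided into equal slices at the stated Δz and each level perimeter traced with G1 moves after a G0 lift.

; perimeter-only toolpath
G21 ; units = mm
G90 ; absolute positioning
G28 ; home
; layer 1
G0 Z1.875
G0 X13.125 Y7.000
G1 X11.331 Y11.331
G1 X7.000 Y13.125
G1 X2.669 Y11.331
G1 X0.875 Y7.000
G1 X2.669 Y2.669
G1 X7.000 Y0.875
G1 X11.331 Y2.669
G1 X13.125 Y7.000
; layer 2
G0 Z3.750
G0 X12.250 Y7.000
G1 X10.712 Y10.712
G1 X7.000 Y12.250
G1 X3.287 Y10.712
G1 X1.750 Y7.000
G1 X3.287 Y3.287
G1 X7.000 Y1.750
G1 X10.712 Y3.287
G1 X12.250 Y7.000
; layer 3
G0 Z5.625
G0 X11.375 Y7.000
G1 X10.094 Y10.094
G1 X7.000 Y11.375
G1 X3.906 Y10.094
G1 X2.625 Y7.000
G1 X3.906 Y3.906
G1 X7.000 Y2.625
G1 X10.094 Y3.906
G1 X11.375 Y7.000
; layer 4
G0 Z7.500
G0 X10.500 Y7.000
G1 X9.475 Y9.475
G1 X7.000 Y10.500
G1 X4.525 Y9.475
G1 X3.500 Y7.000
G1 X4.525 Y4.525
G1 X7.000 Y3.500
G1 X9.475 Y4.525
G1 X10.500 Y7.000
; layer 5
G0 Z9.375
G0 X9.625 Y7.000
G1 X8.856 Y8.856
G1 X7.000 Y9.625
G1 X5.144 Y8.856
G1 X4.375 Y7.000
G1 X5.144 Y5.144
G1 X7.000 Y4.375
G1 X8.856 Y5.144
G1 X9.625 Y7.000
; layer 6
G0 Z11.250
G0 X8.750 Y7.000
G1 X8.238 Y8.238
G1 X7.000 Y8.750
G1 X5.763 Y8.238
G1 X5.250 Y7.000
G1 X5.763 Y5.763
G1 X7.000 Y5.250
G1 X8.238 Y5.763
G1 X8.750 Y7.000
; layer 7
G0 Z13.125
G0 X7.875 Y7.000
G1 X7.619 Y7.619
G1 X7.000 Y7.875
G1 X6.381 Y7.619
G1 X6.125 Y7.000
G1 X6.381 Y6.381
G1 X7.000 Y6.125
G1 X7.619 Y6.381
G1 X7.875 Y7.000
M2 ; end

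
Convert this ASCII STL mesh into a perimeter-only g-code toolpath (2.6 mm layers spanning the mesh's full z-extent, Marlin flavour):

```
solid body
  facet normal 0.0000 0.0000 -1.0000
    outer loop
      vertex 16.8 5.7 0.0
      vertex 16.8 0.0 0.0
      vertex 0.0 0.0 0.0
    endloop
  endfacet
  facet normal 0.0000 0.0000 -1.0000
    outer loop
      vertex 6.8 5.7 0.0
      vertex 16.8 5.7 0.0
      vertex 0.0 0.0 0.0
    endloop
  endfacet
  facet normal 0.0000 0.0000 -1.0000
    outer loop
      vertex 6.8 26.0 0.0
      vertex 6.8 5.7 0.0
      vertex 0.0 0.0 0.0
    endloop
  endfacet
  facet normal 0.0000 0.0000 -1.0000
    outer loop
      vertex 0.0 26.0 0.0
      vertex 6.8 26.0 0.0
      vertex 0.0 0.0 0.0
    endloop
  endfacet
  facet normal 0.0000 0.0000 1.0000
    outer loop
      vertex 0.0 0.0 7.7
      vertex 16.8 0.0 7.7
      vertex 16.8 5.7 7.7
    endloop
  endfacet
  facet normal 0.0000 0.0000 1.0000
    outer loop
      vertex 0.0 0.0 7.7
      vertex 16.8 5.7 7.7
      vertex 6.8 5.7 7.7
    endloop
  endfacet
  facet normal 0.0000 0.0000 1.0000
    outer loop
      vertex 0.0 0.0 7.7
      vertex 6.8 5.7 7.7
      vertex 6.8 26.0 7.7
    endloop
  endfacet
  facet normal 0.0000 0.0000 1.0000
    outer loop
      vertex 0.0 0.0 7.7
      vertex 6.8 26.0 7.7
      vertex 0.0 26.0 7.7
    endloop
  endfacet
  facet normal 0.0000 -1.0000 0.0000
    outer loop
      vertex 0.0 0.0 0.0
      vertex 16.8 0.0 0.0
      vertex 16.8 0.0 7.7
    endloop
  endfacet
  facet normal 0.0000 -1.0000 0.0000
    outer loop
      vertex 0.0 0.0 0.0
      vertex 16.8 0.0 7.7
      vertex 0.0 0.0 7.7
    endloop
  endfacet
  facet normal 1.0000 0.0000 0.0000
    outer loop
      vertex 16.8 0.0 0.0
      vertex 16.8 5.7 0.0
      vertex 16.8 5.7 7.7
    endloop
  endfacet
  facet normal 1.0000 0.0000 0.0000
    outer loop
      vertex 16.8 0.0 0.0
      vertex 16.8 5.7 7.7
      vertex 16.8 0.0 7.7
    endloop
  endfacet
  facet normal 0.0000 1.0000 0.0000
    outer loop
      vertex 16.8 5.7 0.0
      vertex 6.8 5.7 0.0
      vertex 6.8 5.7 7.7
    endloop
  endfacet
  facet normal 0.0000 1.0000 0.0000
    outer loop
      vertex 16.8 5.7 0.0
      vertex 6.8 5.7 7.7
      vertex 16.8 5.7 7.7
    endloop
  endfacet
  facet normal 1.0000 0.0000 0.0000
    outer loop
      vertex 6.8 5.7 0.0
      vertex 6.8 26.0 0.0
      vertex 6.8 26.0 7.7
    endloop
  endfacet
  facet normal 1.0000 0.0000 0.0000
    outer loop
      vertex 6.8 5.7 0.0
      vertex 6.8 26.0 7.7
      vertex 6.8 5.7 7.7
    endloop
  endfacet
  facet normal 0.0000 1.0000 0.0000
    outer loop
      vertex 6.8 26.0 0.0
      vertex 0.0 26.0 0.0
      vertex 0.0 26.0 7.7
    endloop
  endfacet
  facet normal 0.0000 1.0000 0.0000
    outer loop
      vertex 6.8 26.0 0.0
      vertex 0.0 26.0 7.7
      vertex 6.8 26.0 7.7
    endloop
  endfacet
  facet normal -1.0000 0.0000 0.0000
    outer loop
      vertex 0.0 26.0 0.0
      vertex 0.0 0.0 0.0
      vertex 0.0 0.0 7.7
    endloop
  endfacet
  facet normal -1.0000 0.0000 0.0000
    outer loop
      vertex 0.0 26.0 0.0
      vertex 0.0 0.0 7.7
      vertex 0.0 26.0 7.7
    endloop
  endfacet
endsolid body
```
; perimeter-only toolpath
G21 ; units = mm
G90 ; absolute positioning
G28 ; home
; layer 1
G0 Z2.6
G0 X0.0 Y0.0
G1 X16.8 Y0.0
G1 X16.8 Y5.7
G1 X6.8 Y5.7
G1 X6.8 Y26.0
G1 X0.0 Y26.0
G1 X0.0 Y0.0
; layer 2
G0 Z5.1
G0 X0.0 Y0.0
G1 X16.8 Y0.0
G1 X16.8 Y5.7
G1 X6.8 Y5.7
G1 X6.8 Y26.0
G1 X0.0 Y26.0
G1 X0.0 Y0.0
; layer 3
G0 Z7.7
G0 X0.0 Y0.0
G1 X16.8 Y0.0
G1 X16.8 Y5.7
G1 X6.8 Y5.7
G1 X6.8 Y26.0
G1 X0.0 Y26.0
G1 X0.0 Y0.0
M2 ; end

The solid is an L-shaped prism: outer 16.8 × 26 mm, arm thicknesses ≈ 5.7 mm (horizontal) and 6.8 mm (vertical), extruded 7.7 mm in z. Slicing at Δz = 2.6 mm — 3 equal slices spanning the solid's height, so layer i sits at z = i·h/3 — gives 3 non-empty perimeters. Each is a 6-segment closed polygon; G0 lifts to the layer z and rapids to the start vertex, then G1 traces the edges.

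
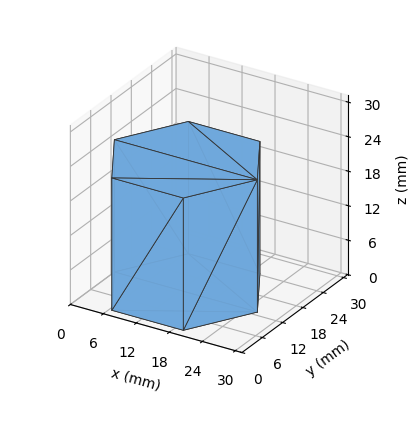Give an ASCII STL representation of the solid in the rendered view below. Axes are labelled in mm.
Reading the render: the shape is a regular 6-sided prism (a cylinder approximated with 6 flat sides), circumscribed radius ≈ 13 mm, height ≈ 23 mm (dimensions read to the nearest mm from the axis ticks). For the STL, each face is triangulated and given an outward normal.

solid part
  facet normal 0.0000 0.0000 -1.0000
    outer loop
      vertex 6.5 24.3 0.0
      vertex 19.5 24.3 0.0
      vertex 26.0 13.0 0.0
    endloop
  endfacet
  facet normal 0.0000 0.0000 -1.0000
    outer loop
      vertex 0.0 13.0 0.0
      vertex 6.5 24.3 0.0
      vertex 26.0 13.0 0.0
    endloop
  endfacet
  facet normal 0.0000 0.0000 -1.0000
    outer loop
      vertex 6.5 1.7 0.0
      vertex 0.0 13.0 0.0
      vertex 26.0 13.0 0.0
    endloop
  endfacet
  facet normal 0.0000 0.0000 -1.0000
    outer loop
      vertex 19.5 1.7 0.0
      vertex 6.5 1.7 0.0
      vertex 26.0 13.0 0.0
    endloop
  endfacet
  facet normal 0.0000 0.0000 1.0000
    outer loop
      vertex 26.0 13.0 23.0
      vertex 19.5 24.3 23.0
      vertex 6.5 24.3 23.0
    endloop
  endfacet
  facet normal 0.0000 0.0000 1.0000
    outer loop
      vertex 26.0 13.0 23.0
      vertex 6.5 24.3 23.0
      vertex 0.0 13.0 23.0
    endloop
  endfacet
  facet normal 0.0000 0.0000 1.0000
    outer loop
      vertex 26.0 13.0 23.0
      vertex 0.0 13.0 23.0
      vertex 6.5 1.7 23.0
    endloop
  endfacet
  facet normal 0.0000 0.0000 1.0000
    outer loop
      vertex 26.0 13.0 23.0
      vertex 6.5 1.7 23.0
      vertex 19.5 1.7 23.0
    endloop
  endfacet
  facet normal 0.8668 0.4986 0.0000
    outer loop
      vertex 26.0 13.0 0.0
      vertex 19.5 24.3 0.0
      vertex 19.5 24.3 23.0
    endloop
  endfacet
  facet normal 0.8668 0.4986 0.0000
    outer loop
      vertex 26.0 13.0 0.0
      vertex 19.5 24.3 23.0
      vertex 26.0 13.0 23.0
    endloop
  endfacet
  facet normal 0.0000 1.0000 0.0000
    outer loop
      vertex 19.5 24.3 0.0
      vertex 6.5 24.3 0.0
      vertex 6.5 24.3 23.0
    endloop
  endfacet
  facet normal 0.0000 1.0000 0.0000
    outer loop
      vertex 19.5 24.3 0.0
      vertex 6.5 24.3 23.0
      vertex 19.5 24.3 23.0
    endloop
  endfacet
  facet normal -0.8668 0.4986 0.0000
    outer loop
      vertex 6.5 24.3 0.0
      vertex 0.0 13.0 0.0
      vertex 0.0 13.0 23.0
    endloop
  endfacet
  facet normal -0.8668 0.4986 0.0000
    outer loop
      vertex 6.5 24.3 0.0
      vertex 0.0 13.0 23.0
      vertex 6.5 24.3 23.0
    endloop
  endfacet
  facet normal -0.8668 -0.4986 0.0000
    outer loop
      vertex 0.0 13.0 0.0
      vertex 6.5 1.7 0.0
      vertex 6.5 1.7 23.0
    endloop
  endfacet
  facet normal -0.8668 -0.4986 0.0000
    outer loop
      vertex 0.0 13.0 0.0
      vertex 6.5 1.7 23.0
      vertex 0.0 13.0 23.0
    endloop
  endfacet
  facet normal 0.0000 -1.0000 0.0000
    outer loop
      vertex 6.5 1.7 0.0
      vertex 19.5 1.7 0.0
      vertex 19.5 1.7 23.0
    endloop
  endfacet
  facet normal 0.0000 -1.0000 0.0000
    outer loop
      vertex 6.5 1.7 0.0
      vertex 19.5 1.7 23.0
      vertex 6.5 1.7 23.0
    endloop
  endfacet
  facet normal 0.8668 -0.4986 0.0000
    outer loop
      vertex 19.5 1.7 0.0
      vertex 26.0 13.0 0.0
      vertex 26.0 13.0 23.0
    endloop
  endfacet
  facet normal 0.8668 -0.4986 0.0000
    outer loop
      vertex 19.5 1.7 0.0
      vertex 26.0 13.0 23.0
      vertex 19.5 1.7 23.0
    endloop
  endfacet
endsolid part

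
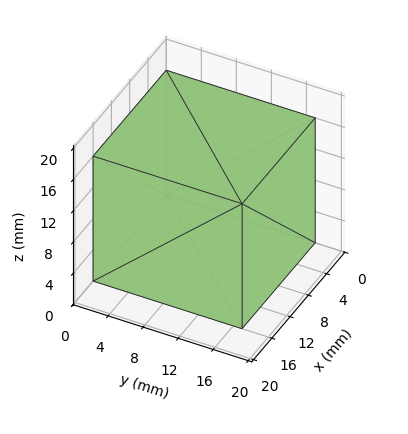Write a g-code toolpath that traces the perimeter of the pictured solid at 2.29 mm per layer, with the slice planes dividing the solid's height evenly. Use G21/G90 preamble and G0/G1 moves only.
Reading the render: the shape is a rectangular box, roughly 16 × 17 mm footprint and 16 mm tall (dimensions read to the nearest mm from the axis ticks). For the g-code, the solid's height is divided into equal slices at the stated Δz and each level perimeter traced with G1 moves after a G0 lift.

; perimeter-only toolpath
G21 ; units = mm
G90 ; absolute positioning
G28 ; home
; layer 1
G0 Z2.29
G0 X0.00 Y0.00
G1 X16.00 Y0.00
G1 X16.00 Y17.00
G1 X0.00 Y17.00
G1 X0.00 Y0.00
; layer 2
G0 Z4.57
G0 X0.00 Y0.00
G1 X16.00 Y0.00
G1 X16.00 Y17.00
G1 X0.00 Y17.00
G1 X0.00 Y0.00
; layer 3
G0 Z6.86
G0 X0.00 Y0.00
G1 X16.00 Y0.00
G1 X16.00 Y17.00
G1 X0.00 Y17.00
G1 X0.00 Y0.00
; layer 4
G0 Z9.14
G0 X0.00 Y0.00
G1 X16.00 Y0.00
G1 X16.00 Y17.00
G1 X0.00 Y17.00
G1 X0.00 Y0.00
; layer 5
G0 Z11.43
G0 X0.00 Y0.00
G1 X16.00 Y0.00
G1 X16.00 Y17.00
G1 X0.00 Y17.00
G1 X0.00 Y0.00
; layer 6
G0 Z13.71
G0 X0.00 Y0.00
G1 X16.00 Y0.00
G1 X16.00 Y17.00
G1 X0.00 Y17.00
G1 X0.00 Y0.00
; layer 7
G0 Z16.00
G0 X0.00 Y0.00
G1 X16.00 Y0.00
G1 X16.00 Y17.00
G1 X0.00 Y17.00
G1 X0.00 Y0.00
M2 ; end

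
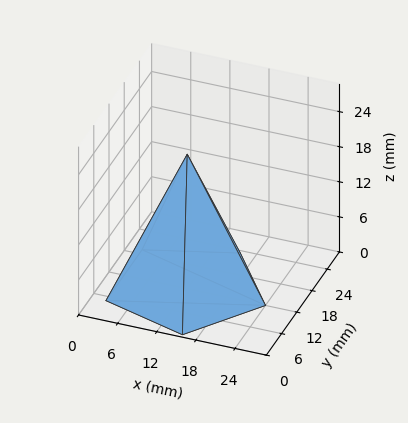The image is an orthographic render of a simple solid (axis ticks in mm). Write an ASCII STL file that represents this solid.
Reading the render: the shape is a regular 5-sided pyramid, base circumscribed radius ≈ 12 mm, apex at z ≈ 23 mm (dimensions read to the nearest mm from the axis ticks). For the STL, each face is triangulated and given an outward normal.

solid part
  facet normal 0.0000 0.0000 -1.0000
    outer loop
      vertex 2.3 19.1 0.0
      vertex 15.7 23.4 0.0
      vertex 24.0 12.0 0.0
    endloop
  endfacet
  facet normal 0.0000 0.0000 -1.0000
    outer loop
      vertex 2.3 4.9 0.0
      vertex 2.3 19.1 0.0
      vertex 24.0 12.0 0.0
    endloop
  endfacet
  facet normal 0.0000 0.0000 -1.0000
    outer loop
      vertex 15.7 0.6 0.0
      vertex 2.3 4.9 0.0
      vertex 24.0 12.0 0.0
    endloop
  endfacet
  facet normal 0.7449 0.5423 0.3886
    outer loop
      vertex 24.0 12.0 0.0
      vertex 15.7 23.4 0.0
      vertex 12.0 12.0 23.0
    endloop
  endfacet
  facet normal -0.2814 0.8770 0.3894
    outer loop
      vertex 15.7 23.4 0.0
      vertex 2.3 19.1 0.0
      vertex 12.0 12.0 23.0
    endloop
  endfacet
  facet normal -0.9214 0.0000 0.3886
    outer loop
      vertex 2.3 19.1 0.0
      vertex 2.3 4.9 0.0
      vertex 12.0 12.0 23.0
    endloop
  endfacet
  facet normal -0.2814 -0.8770 0.3894
    outer loop
      vertex 2.3 4.9 0.0
      vertex 15.7 0.6 0.0
      vertex 12.0 12.0 23.0
    endloop
  endfacet
  facet normal 0.7449 -0.5423 0.3886
    outer loop
      vertex 15.7 0.6 0.0
      vertex 24.0 12.0 0.0
      vertex 12.0 12.0 23.0
    endloop
  endfacet
endsolid part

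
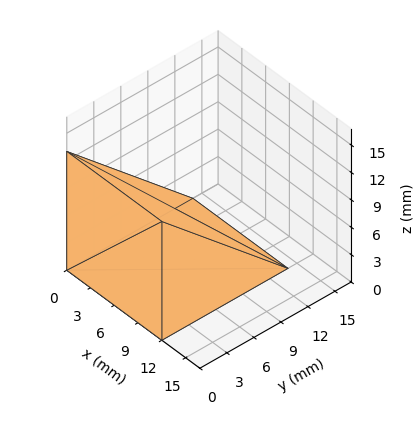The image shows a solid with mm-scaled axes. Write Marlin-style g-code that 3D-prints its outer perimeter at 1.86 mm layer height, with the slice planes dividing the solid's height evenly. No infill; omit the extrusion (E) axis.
Reading the render: the shape is a wedge (ramp): 12 × 14 mm base, rising to 13 mm along the y=0 edge and sloping linearly to z=0 at y=14 (dimensions read to the nearest mm from the axis ticks). For the g-code, the solid's height is divided into equal slices at the stated Δz and each level perimeter traced with G1 moves after a G0 lift.

; perimeter-only toolpath
G21 ; units = mm
G90 ; absolute positioning
G28 ; home
; layer 1
G0 Z1.86
G0 X0.00 Y0.00
G1 X12.00 Y0.00
G1 X12.00 Y12.00
G1 X0.00 Y12.00
G1 X0.00 Y0.00
; layer 2
G0 Z3.71
G0 X0.00 Y0.00
G1 X12.00 Y0.00
G1 X12.00 Y10.00
G1 X0.00 Y10.00
G1 X0.00 Y0.00
; layer 3
G0 Z5.57
G0 X0.00 Y0.00
G1 X12.00 Y0.00
G1 X12.00 Y8.00
G1 X0.00 Y8.00
G1 X0.00 Y0.00
; layer 4
G0 Z7.43
G0 X0.00 Y0.00
G1 X12.00 Y0.00
G1 X12.00 Y6.00
G1 X0.00 Y6.00
G1 X0.00 Y0.00
; layer 5
G0 Z9.29
G0 X0.00 Y0.00
G1 X12.00 Y0.00
G1 X12.00 Y4.00
G1 X0.00 Y4.00
G1 X0.00 Y0.00
; layer 6
G0 Z11.14
G0 X0.00 Y0.00
G1 X12.00 Y0.00
G1 X12.00 Y2.00
G1 X0.00 Y2.00
G1 X0.00 Y0.00
M2 ; end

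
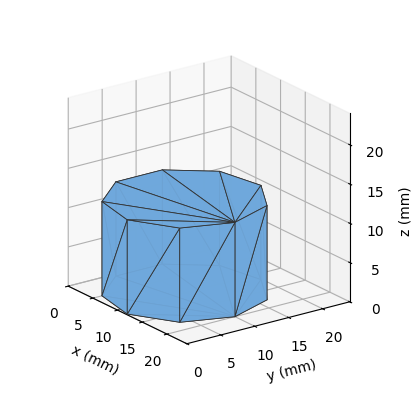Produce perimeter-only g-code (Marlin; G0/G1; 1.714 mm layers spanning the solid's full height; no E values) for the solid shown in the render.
Reading the render: the shape is a regular 9-sided prism (a cylinder approximated with 9 flat sides), circumscribed radius ≈ 10 mm, height ≈ 12 mm (dimensions read to the nearest mm from the axis ticks). For the g-code, the solid's height is divided into equal slices at the stated Δz and each level perimeter traced with G1 moves after a G0 lift.

; perimeter-only toolpath
G21 ; units = mm
G90 ; absolute positioning
G28 ; home
; layer 1
G0 Z1.714
G0 X20.000 Y10.000
G1 X17.660 Y16.428
G1 X11.736 Y19.848
G1 X5.000 Y18.660
G1 X0.603 Y13.420
G1 X0.603 Y6.580
G1 X5.000 Y1.340
G1 X11.736 Y0.152
G1 X17.660 Y3.572
G1 X20.000 Y10.000
; layer 2
G0 Z3.429
G0 X20.000 Y10.000
G1 X17.660 Y16.428
G1 X11.736 Y19.848
G1 X5.000 Y18.660
G1 X0.603 Y13.420
G1 X0.603 Y6.580
G1 X5.000 Y1.340
G1 X11.736 Y0.152
G1 X17.660 Y3.572
G1 X20.000 Y10.000
; layer 3
G0 Z5.143
G0 X20.000 Y10.000
G1 X17.660 Y16.428
G1 X11.736 Y19.848
G1 X5.000 Y18.660
G1 X0.603 Y13.420
G1 X0.603 Y6.580
G1 X5.000 Y1.340
G1 X11.736 Y0.152
G1 X17.660 Y3.572
G1 X20.000 Y10.000
; layer 4
G0 Z6.857
G0 X20.000 Y10.000
G1 X17.660 Y16.428
G1 X11.736 Y19.848
G1 X5.000 Y18.660
G1 X0.603 Y13.420
G1 X0.603 Y6.580
G1 X5.000 Y1.340
G1 X11.736 Y0.152
G1 X17.660 Y3.572
G1 X20.000 Y10.000
; layer 5
G0 Z8.571
G0 X20.000 Y10.000
G1 X17.660 Y16.428
G1 X11.736 Y19.848
G1 X5.000 Y18.660
G1 X0.603 Y13.420
G1 X0.603 Y6.580
G1 X5.000 Y1.340
G1 X11.736 Y0.152
G1 X17.660 Y3.572
G1 X20.000 Y10.000
; layer 6
G0 Z10.286
G0 X20.000 Y10.000
G1 X17.660 Y16.428
G1 X11.736 Y19.848
G1 X5.000 Y18.660
G1 X0.603 Y13.420
G1 X0.603 Y6.580
G1 X5.000 Y1.340
G1 X11.736 Y0.152
G1 X17.660 Y3.572
G1 X20.000 Y10.000
; layer 7
G0 Z12.000
G0 X20.000 Y10.000
G1 X17.660 Y16.428
G1 X11.736 Y19.848
G1 X5.000 Y18.660
G1 X0.603 Y13.420
G1 X0.603 Y6.580
G1 X5.000 Y1.340
G1 X11.736 Y0.152
G1 X17.660 Y3.572
G1 X20.000 Y10.000
M2 ; end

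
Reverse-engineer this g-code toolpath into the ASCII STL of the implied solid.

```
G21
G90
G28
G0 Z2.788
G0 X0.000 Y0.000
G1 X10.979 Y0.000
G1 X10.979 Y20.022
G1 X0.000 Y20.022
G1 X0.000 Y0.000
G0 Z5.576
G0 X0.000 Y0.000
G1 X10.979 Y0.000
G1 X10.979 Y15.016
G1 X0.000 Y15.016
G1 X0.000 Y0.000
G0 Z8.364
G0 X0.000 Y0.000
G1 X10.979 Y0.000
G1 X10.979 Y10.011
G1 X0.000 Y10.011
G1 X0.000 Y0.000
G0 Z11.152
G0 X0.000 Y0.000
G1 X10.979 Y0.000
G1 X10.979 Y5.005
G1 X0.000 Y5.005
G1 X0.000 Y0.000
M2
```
solid part
  facet normal 0.0000 0.0000 -1.0000
    outer loop
      vertex 10.979 25.027 0.000
      vertex 10.979 0.000 0.000
      vertex 0.000 0.000 0.000
    endloop
  endfacet
  facet normal 0.0000 0.0000 -1.0000
    outer loop
      vertex 0.000 25.027 0.000
      vertex 10.979 25.027 0.000
      vertex 0.000 0.000 0.000
    endloop
  endfacet
  facet normal 0.0000 -1.0000 0.0000
    outer loop
      vertex 0.000 0.000 0.000
      vertex 10.979 0.000 0.000
      vertex 10.979 0.000 13.940
    endloop
  endfacet
  facet normal 0.0000 -1.0000 0.0000
    outer loop
      vertex 0.000 0.000 0.000
      vertex 10.979 0.000 13.940
      vertex 0.000 0.000 13.940
    endloop
  endfacet
  facet normal 0.0000 0.4866 0.8736
    outer loop
      vertex 0.000 0.000 13.940
      vertex 10.979 0.000 13.940
      vertex 10.979 25.027 0.000
    endloop
  endfacet
  facet normal 0.0000 0.4866 0.8736
    outer loop
      vertex 0.000 0.000 13.940
      vertex 10.979 25.027 0.000
      vertex 0.000 25.027 0.000
    endloop
  endfacet
  facet normal -1.0000 0.0000 0.0000
    outer loop
      vertex 0.000 0.000 13.940
      vertex 0.000 25.027 0.000
      vertex 0.000 0.000 0.000
    endloop
  endfacet
  facet normal 1.0000 0.0000 0.0000
    outer loop
      vertex 10.979 0.000 0.000
      vertex 10.979 25.027 0.000
      vertex 10.979 0.000 13.940
    endloop
  endfacet
endsolid part

The G0 Z moves step by Δz≈2.788 mm. The G1 loops shrink linearly with z, so the solid tapers from its base footprint up to z≈13.9. Closing with a flat bottom cap and the tapered top and triangulating gives 8 facets — a wedge (ramp): 11 × 25 mm base, rising to 13.9 mm along the y=0 edge and sloping linearly to z=0 at y=25.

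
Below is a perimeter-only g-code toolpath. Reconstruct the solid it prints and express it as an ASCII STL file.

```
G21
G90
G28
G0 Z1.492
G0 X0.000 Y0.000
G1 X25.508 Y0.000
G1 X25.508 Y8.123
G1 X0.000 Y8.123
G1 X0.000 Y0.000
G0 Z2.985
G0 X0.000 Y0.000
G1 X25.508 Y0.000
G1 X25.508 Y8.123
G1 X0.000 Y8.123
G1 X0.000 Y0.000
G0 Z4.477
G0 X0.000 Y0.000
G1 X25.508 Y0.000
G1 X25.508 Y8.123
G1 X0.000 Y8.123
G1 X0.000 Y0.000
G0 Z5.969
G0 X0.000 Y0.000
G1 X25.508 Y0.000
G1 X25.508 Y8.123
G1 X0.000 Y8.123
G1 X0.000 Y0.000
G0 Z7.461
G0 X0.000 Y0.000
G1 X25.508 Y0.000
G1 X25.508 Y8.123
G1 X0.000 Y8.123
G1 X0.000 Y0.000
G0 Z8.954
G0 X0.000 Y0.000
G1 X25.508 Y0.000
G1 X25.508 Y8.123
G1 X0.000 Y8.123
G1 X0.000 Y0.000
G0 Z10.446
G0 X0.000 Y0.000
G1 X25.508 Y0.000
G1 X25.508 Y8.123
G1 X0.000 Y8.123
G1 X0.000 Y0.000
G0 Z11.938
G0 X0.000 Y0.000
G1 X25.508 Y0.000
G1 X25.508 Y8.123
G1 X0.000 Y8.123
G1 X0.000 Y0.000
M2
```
solid part
  facet normal 0.0000 0.0000 -1.0000
    outer loop
      vertex 25.508 8.123 0.000
      vertex 25.508 0.000 0.000
      vertex 0.000 0.000 0.000
    endloop
  endfacet
  facet normal 0.0000 0.0000 -1.0000
    outer loop
      vertex 0.000 8.123 0.000
      vertex 25.508 8.123 0.000
      vertex 0.000 0.000 0.000
    endloop
  endfacet
  facet normal 0.0000 0.0000 1.0000
    outer loop
      vertex 0.000 0.000 11.938
      vertex 25.508 0.000 11.938
      vertex 25.508 8.123 11.938
    endloop
  endfacet
  facet normal 0.0000 0.0000 1.0000
    outer loop
      vertex 0.000 0.000 11.938
      vertex 25.508 8.123 11.938
      vertex 0.000 8.123 11.938
    endloop
  endfacet
  facet normal 0.0000 -1.0000 0.0000
    outer loop
      vertex 0.000 0.000 0.000
      vertex 25.508 0.000 0.000
      vertex 25.508 0.000 11.938
    endloop
  endfacet
  facet normal 0.0000 -1.0000 0.0000
    outer loop
      vertex 0.000 0.000 0.000
      vertex 25.508 0.000 11.938
      vertex 0.000 0.000 11.938
    endloop
  endfacet
  facet normal 0.0000 1.0000 0.0000
    outer loop
      vertex 25.508 8.123 11.938
      vertex 25.508 8.123 0.000
      vertex 0.000 8.123 0.000
    endloop
  endfacet
  facet normal 0.0000 1.0000 0.0000
    outer loop
      vertex 0.000 8.123 11.938
      vertex 25.508 8.123 11.938
      vertex 0.000 8.123 0.000
    endloop
  endfacet
  facet normal -1.0000 0.0000 0.0000
    outer loop
      vertex 0.000 8.123 11.938
      vertex 0.000 8.123 0.000
      vertex 0.000 0.000 0.000
    endloop
  endfacet
  facet normal -1.0000 0.0000 0.0000
    outer loop
      vertex 0.000 0.000 11.938
      vertex 0.000 8.123 11.938
      vertex 0.000 0.000 0.000
    endloop
  endfacet
  facet normal 1.0000 0.0000 0.0000
    outer loop
      vertex 25.508 0.000 0.000
      vertex 25.508 8.123 0.000
      vertex 25.508 8.123 11.938
    endloop
  endfacet
  facet normal 1.0000 0.0000 0.0000
    outer loop
      vertex 25.508 0.000 0.000
      vertex 25.508 8.123 11.938
      vertex 25.508 0.000 11.938
    endloop
  endfacet
endsolid part

The G0 Z moves step by Δz≈1.492 mm. Every layer's G1 loop is the same polygon, so the solid is a straight extrusion of it from z=0 to z≈11.9. Closing with flat bottom and top caps and triangulating gives 12 facets — a rectangular box, roughly 25.5 × 8.12 mm footprint and 11.9 mm tall.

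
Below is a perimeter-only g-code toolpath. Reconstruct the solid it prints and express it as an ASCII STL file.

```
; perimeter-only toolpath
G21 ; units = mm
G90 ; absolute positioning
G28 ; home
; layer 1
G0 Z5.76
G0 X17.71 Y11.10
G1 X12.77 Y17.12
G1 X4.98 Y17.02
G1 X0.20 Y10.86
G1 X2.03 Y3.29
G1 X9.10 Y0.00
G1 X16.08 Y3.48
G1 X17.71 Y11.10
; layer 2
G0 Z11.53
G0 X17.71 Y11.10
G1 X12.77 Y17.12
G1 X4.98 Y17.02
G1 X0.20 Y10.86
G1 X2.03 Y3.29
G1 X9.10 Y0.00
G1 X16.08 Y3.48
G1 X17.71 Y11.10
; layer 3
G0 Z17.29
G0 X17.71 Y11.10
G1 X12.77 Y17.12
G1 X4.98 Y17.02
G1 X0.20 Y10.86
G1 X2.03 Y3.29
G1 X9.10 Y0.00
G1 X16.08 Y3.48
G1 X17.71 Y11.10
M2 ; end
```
solid part
  facet normal 0.0000 0.0000 -1.0000
    outer loop
      vertex 4.98 17.02 0.00
      vertex 12.77 17.12 0.00
      vertex 17.71 11.10 0.00
    endloop
  endfacet
  facet normal 0.0000 0.0000 -1.0000
    outer loop
      vertex 0.20 10.86 0.00
      vertex 4.98 17.02 0.00
      vertex 17.71 11.10 0.00
    endloop
  endfacet
  facet normal 0.0000 0.0000 -1.0000
    outer loop
      vertex 2.03 3.29 0.00
      vertex 0.20 10.86 0.00
      vertex 17.71 11.10 0.00
    endloop
  endfacet
  facet normal 0.0000 0.0000 -1.0000
    outer loop
      vertex 9.10 0.00 0.00
      vertex 2.03 3.29 0.00
      vertex 17.71 11.10 0.00
    endloop
  endfacet
  facet normal 0.0000 0.0000 -1.0000
    outer loop
      vertex 16.08 3.48 0.00
      vertex 9.10 0.00 0.00
      vertex 17.71 11.10 0.00
    endloop
  endfacet
  facet normal 0.0000 0.0000 1.0000
    outer loop
      vertex 17.71 11.10 17.29
      vertex 12.77 17.12 17.29
      vertex 4.98 17.02 17.29
    endloop
  endfacet
  facet normal 0.0000 0.0000 1.0000
    outer loop
      vertex 17.71 11.10 17.29
      vertex 4.98 17.02 17.29
      vertex 0.20 10.86 17.29
    endloop
  endfacet
  facet normal 0.0000 0.0000 1.0000
    outer loop
      vertex 17.71 11.10 17.29
      vertex 0.20 10.86 17.29
      vertex 2.03 3.29 17.29
    endloop
  endfacet
  facet normal 0.0000 0.0000 1.0000
    outer loop
      vertex 17.71 11.10 17.29
      vertex 2.03 3.29 17.29
      vertex 9.10 0.00 17.29
    endloop
  endfacet
  facet normal 0.0000 0.0000 1.0000
    outer loop
      vertex 17.71 11.10 17.29
      vertex 9.10 0.00 17.29
      vertex 16.08 3.48 17.29
    endloop
  endfacet
  facet normal 0.7730 0.6344 0.0000
    outer loop
      vertex 17.71 11.10 0.00
      vertex 12.77 17.12 0.00
      vertex 12.77 17.12 17.29
    endloop
  endfacet
  facet normal 0.7730 0.6344 0.0000
    outer loop
      vertex 17.71 11.10 0.00
      vertex 12.77 17.12 17.29
      vertex 17.71 11.10 17.29
    endloop
  endfacet
  facet normal -0.0128 0.9999 0.0000
    outer loop
      vertex 12.77 17.12 0.00
      vertex 4.98 17.02 0.00
      vertex 4.98 17.02 17.29
    endloop
  endfacet
  facet normal -0.0128 0.9999 0.0000
    outer loop
      vertex 12.77 17.12 0.00
      vertex 4.98 17.02 17.29
      vertex 12.77 17.12 17.29
    endloop
  endfacet
  facet normal -0.7900 0.6131 0.0000
    outer loop
      vertex 4.98 17.02 0.00
      vertex 0.20 10.86 0.00
      vertex 0.20 10.86 17.29
    endloop
  endfacet
  facet normal -0.7900 0.6131 0.0000
    outer loop
      vertex 4.98 17.02 0.00
      vertex 0.20 10.86 17.29
      vertex 4.98 17.02 17.29
    endloop
  endfacet
  facet normal -0.9720 -0.2350 0.0000
    outer loop
      vertex 0.20 10.86 0.00
      vertex 2.03 3.29 0.00
      vertex 2.03 3.29 17.29
    endloop
  endfacet
  facet normal -0.9720 -0.2350 0.0000
    outer loop
      vertex 0.20 10.86 0.00
      vertex 2.03 3.29 17.29
      vertex 0.20 10.86 17.29
    endloop
  endfacet
  facet normal -0.4219 -0.9066 0.0000
    outer loop
      vertex 2.03 3.29 0.00
      vertex 9.10 0.00 0.00
      vertex 9.10 0.00 17.29
    endloop
  endfacet
  facet normal -0.4219 -0.9066 0.0000
    outer loop
      vertex 2.03 3.29 0.00
      vertex 9.10 0.00 17.29
      vertex 2.03 3.29 17.29
    endloop
  endfacet
  facet normal 0.4462 -0.8949 0.0000
    outer loop
      vertex 9.10 0.00 0.00
      vertex 16.08 3.48 0.00
      vertex 16.08 3.48 17.29
    endloop
  endfacet
  facet normal 0.4462 -0.8949 0.0000
    outer loop
      vertex 9.10 0.00 0.00
      vertex 16.08 3.48 17.29
      vertex 9.10 0.00 17.29
    endloop
  endfacet
  facet normal 0.9779 -0.2092 0.0000
    outer loop
      vertex 16.08 3.48 0.00
      vertex 17.71 11.10 0.00
      vertex 17.71 11.10 17.29
    endloop
  endfacet
  facet normal 0.9779 -0.2092 0.0000
    outer loop
      vertex 16.08 3.48 0.00
      vertex 17.71 11.10 17.29
      vertex 16.08 3.48 17.29
    endloop
  endfacet
endsolid part

The G0 Z moves step by Δz≈5.76 mm. Every layer's G1 loop is the same polygon, so the solid is a straight extrusion of it from z=0 to z≈17.3. Closing with flat bottom and top caps and triangulating gives 24 facets — a regular 7-sided prism (a cylinder approximated with 7 flat sides), circumscribed radius ≈ 8.98 mm, height ≈ 17.3 mm.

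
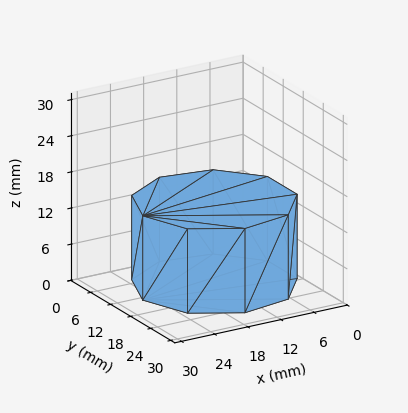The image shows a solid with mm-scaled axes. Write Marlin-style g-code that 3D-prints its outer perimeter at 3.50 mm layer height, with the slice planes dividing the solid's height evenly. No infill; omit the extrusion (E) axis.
Reading the render: the shape is a regular 9-sided prism (a cylinder approximated with 9 flat sides), circumscribed radius ≈ 13 mm, height ≈ 14 mm (dimensions read to the nearest mm from the axis ticks). For the g-code, the solid's height is divided into equal slices at the stated Δz and each level perimeter traced with G1 moves after a G0 lift.

; perimeter-only toolpath
G21 ; units = mm
G90 ; absolute positioning
G28 ; home
; layer 1
G0 Z3.50
G0 X26.00 Y13.00
G1 X22.96 Y21.36
G1 X15.26 Y25.80
G1 X6.50 Y24.26
G1 X0.78 Y17.45
G1 X0.78 Y8.55
G1 X6.50 Y1.74
G1 X15.26 Y0.20
G1 X22.96 Y4.64
G1 X26.00 Y13.00
; layer 2
G0 Z7.00
G0 X26.00 Y13.00
G1 X22.96 Y21.36
G1 X15.26 Y25.80
G1 X6.50 Y24.26
G1 X0.78 Y17.45
G1 X0.78 Y8.55
G1 X6.50 Y1.74
G1 X15.26 Y0.20
G1 X22.96 Y4.64
G1 X26.00 Y13.00
; layer 3
G0 Z10.50
G0 X26.00 Y13.00
G1 X22.96 Y21.36
G1 X15.26 Y25.80
G1 X6.50 Y24.26
G1 X0.78 Y17.45
G1 X0.78 Y8.55
G1 X6.50 Y1.74
G1 X15.26 Y0.20
G1 X22.96 Y4.64
G1 X26.00 Y13.00
; layer 4
G0 Z14.00
G0 X26.00 Y13.00
G1 X22.96 Y21.36
G1 X15.26 Y25.80
G1 X6.50 Y24.26
G1 X0.78 Y17.45
G1 X0.78 Y8.55
G1 X6.50 Y1.74
G1 X15.26 Y0.20
G1 X22.96 Y4.64
G1 X26.00 Y13.00
M2 ; end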